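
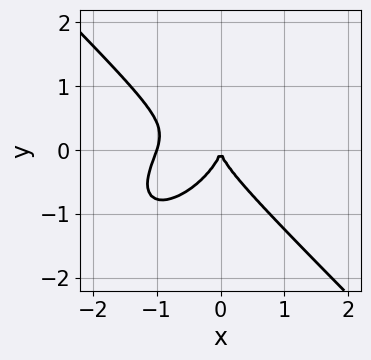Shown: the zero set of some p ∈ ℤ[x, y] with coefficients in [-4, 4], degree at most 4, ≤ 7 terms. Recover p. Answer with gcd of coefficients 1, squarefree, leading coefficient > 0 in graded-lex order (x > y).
3*x^3 - x^2*y - x*y^2 + 3*y^3 + 3*x^2

The degree is 3 — the shape is more complex than any degree-2 curve.
Observable constraints: among the integer gridlines, it crosses the x-axis at x ∈ {-1, 0}; one y-axis crossing is at y = 0.
Matching integer coefficients to the picture gives p.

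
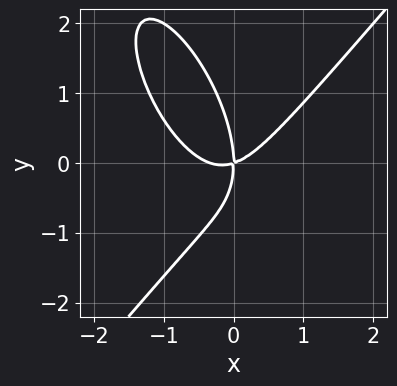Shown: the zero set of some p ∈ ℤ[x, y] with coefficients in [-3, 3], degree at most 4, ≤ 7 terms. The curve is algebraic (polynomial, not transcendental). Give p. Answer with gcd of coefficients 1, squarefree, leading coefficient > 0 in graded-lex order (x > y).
3*x^3 - x*y^2 - y^3 + x^2 - 3*x*y

1. The degree is 3 — no degree-2 curve has this shape.
2. Against the integer gridlines: it crosses the x-axis at the gridline x = 0; it crosses the y-axis at the gridline y = 0.
3. These observations pin down the coefficients.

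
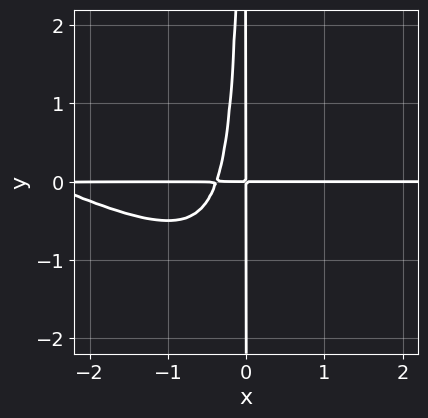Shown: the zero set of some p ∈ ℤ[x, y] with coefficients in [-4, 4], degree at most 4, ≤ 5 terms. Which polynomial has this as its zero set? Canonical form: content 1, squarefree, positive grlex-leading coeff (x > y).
1. The degree is 4 — the shape is more complex than any degree-3 curve.
2. From the axis intercepts and sections: the visible x-axis segment lies entirely on the curve; every point of the y-axis in the box is on the curve.
3. The integer polynomial consistent with all of this is the stated p.

x^3*y + 2*x^2*y^2 + 3*x^2*y + x*y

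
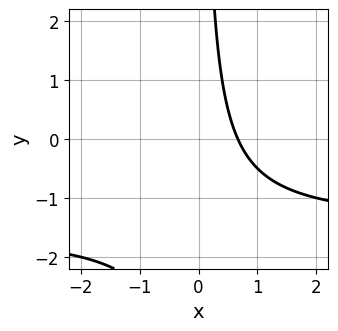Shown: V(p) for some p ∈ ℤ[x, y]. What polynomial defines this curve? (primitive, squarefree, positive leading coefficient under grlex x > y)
2*x*y + 3*x - 2

First, deg p = 2.
Then, from the visible intercepts: the curve avoids every integer y-axis point in the box.
Finally, assembling these constraints gives the stated polynomial.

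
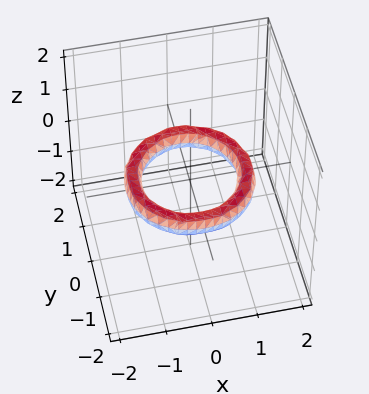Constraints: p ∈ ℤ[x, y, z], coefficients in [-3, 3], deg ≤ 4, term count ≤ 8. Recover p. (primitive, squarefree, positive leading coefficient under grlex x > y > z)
Degree: a generic line meets the surface in up to 4 points, so deg p = 4.
Symmetries: rotational symmetry about the z-axis ⇒ p depends on x, y only through x² + y².
Against the integer gridlines: a circular section at z = 0 has radius exactly 1; no z-intercept at any integer in the box.
Fitting integer coefficients to these (and the overall shape) gives p.

x^4 + 2*x^2*y^2 + y^4 - 3*x^2 - 3*y^2 + 3*z^2 + 2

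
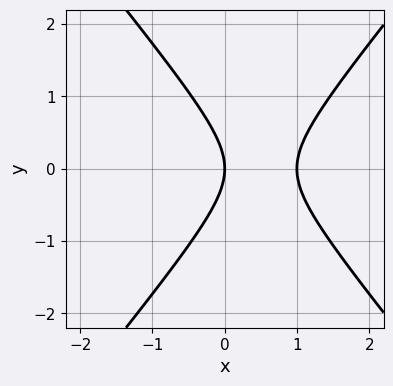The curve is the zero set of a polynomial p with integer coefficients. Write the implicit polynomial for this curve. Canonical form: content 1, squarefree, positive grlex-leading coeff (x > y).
The degree is 2 — the shape is more complex than any degree-1 curve.
Symmetries: it's symmetric under y → −y, forcing even powers of y.
Against the integer gridlines: it crosses the y-axis at the gridline y = 0; the x-axis gridline crossings are at x ∈ {0, 1}.
Putting this together gives p.

3*x^2 - 2*y^2 - 3*x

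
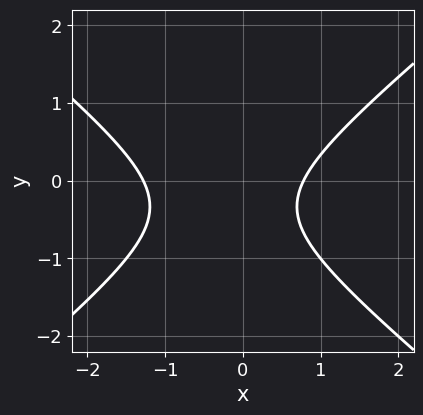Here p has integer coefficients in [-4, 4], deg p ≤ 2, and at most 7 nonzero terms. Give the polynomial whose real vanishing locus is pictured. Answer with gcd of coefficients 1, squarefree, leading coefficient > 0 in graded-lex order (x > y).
First, deg p = 2. No degree-1 curve has this shape.
Then, against the integer gridlines: the curve avoids every integer y-axis point in the box.
Finally, these observations pin down the coefficients.

2*x^2 - 3*y^2 + x - 2*y - 2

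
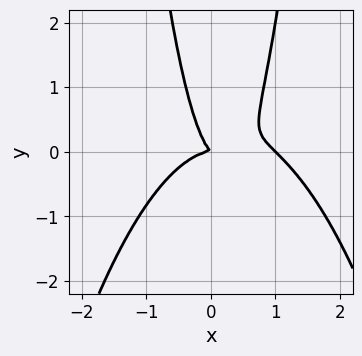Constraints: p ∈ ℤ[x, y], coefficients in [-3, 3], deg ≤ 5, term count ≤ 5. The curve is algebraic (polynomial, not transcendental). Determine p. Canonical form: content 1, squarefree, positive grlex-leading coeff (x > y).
First, deg p = 4. No degree-3 curve has this shape.
Next, from the visible intercepts: it crosses the y-axis at the gridline y = 0; among the integer gridlines, it crosses the x-axis at x ∈ {0, 1}.
Finally, matching integer coefficients to the picture gives p.

2*x^4 - 2*x^3 + 3*x^2*y - x*y - y^2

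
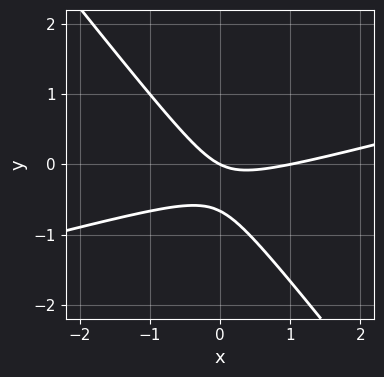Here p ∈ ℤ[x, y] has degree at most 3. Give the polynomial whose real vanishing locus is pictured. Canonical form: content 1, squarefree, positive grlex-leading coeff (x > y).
First, deg p = 2. No degree-1 curve has this shape.
Then, from the visible intercepts: the x-axis gridline crossings are at x ∈ {0, 1}; one y-axis crossing is at y = 0.
Finally, matching integer coefficients to the picture gives p.

x^2 - 3*x*y - 3*y^2 - x - 2*y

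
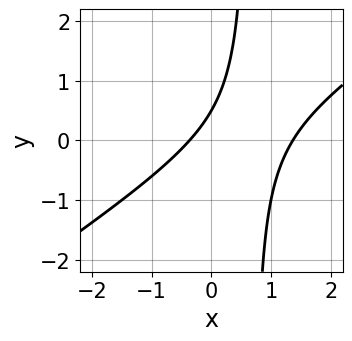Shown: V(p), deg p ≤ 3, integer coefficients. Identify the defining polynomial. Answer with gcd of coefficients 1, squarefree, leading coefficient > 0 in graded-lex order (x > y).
2*x^2 - 3*x*y - 2*x + 2*y - 1

1. deg p = 2. The shape is more complex than any degree-1 curve.
2. Solving for integer coefficients yields p as stated.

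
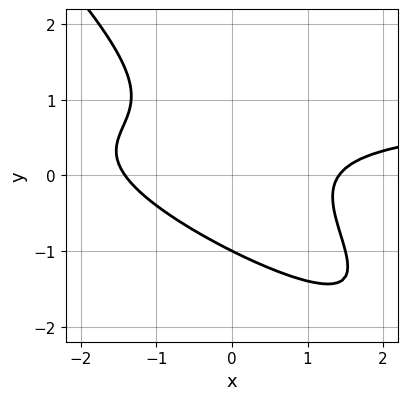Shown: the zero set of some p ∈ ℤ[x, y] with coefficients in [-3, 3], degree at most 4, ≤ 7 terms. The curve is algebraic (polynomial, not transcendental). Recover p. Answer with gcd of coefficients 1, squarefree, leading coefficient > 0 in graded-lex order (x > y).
x^2*y + 3*x*y^2 + 2*y^3 - x^2 + 2

deg p = 3. The shape is more complex than any degree-2 curve.
Checking where it meets the axes: one y-axis crossing is at y = -1.
Matching integer coefficients to the picture gives p.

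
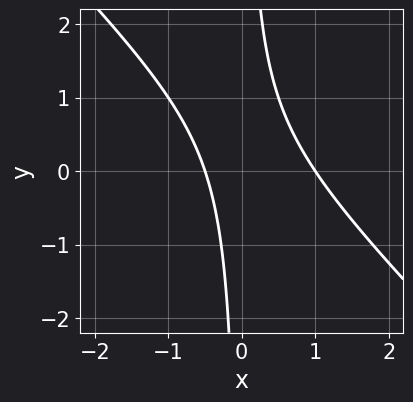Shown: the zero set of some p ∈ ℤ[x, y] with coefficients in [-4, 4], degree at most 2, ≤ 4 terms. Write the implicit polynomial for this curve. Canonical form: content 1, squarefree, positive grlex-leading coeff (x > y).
First, degree: a generic line meets the curve in up to 2 points, so deg p = 2.
Then, from the visible intercepts: it misses every integer gridline on the y-axis; it meets the x-axis at x = 1 (among the integer gridlines).
Finally, matching integer coefficients to the picture gives p.

2*x^2 + 2*x*y - x - 1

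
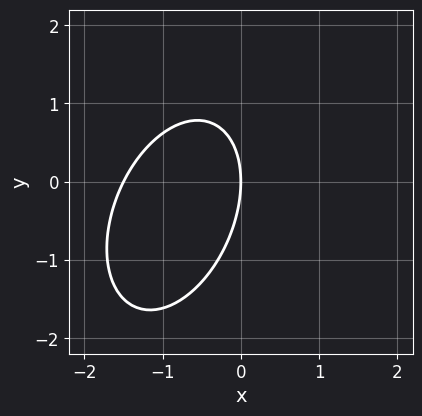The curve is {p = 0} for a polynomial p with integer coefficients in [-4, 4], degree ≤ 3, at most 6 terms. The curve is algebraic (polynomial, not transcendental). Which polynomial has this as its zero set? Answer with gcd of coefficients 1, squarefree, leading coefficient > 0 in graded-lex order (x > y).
2*x^2 - x*y + y^2 + 3*x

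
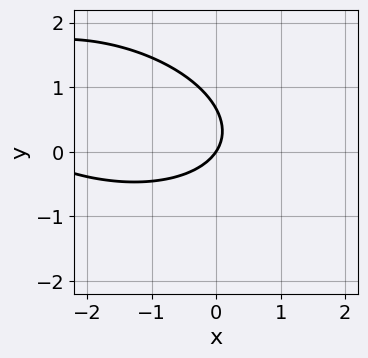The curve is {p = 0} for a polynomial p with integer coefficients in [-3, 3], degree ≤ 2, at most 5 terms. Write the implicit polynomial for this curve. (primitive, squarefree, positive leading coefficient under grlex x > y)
1. Degree: no degree-1 curve has this shape, so deg p = 2.
2. Checking where it meets the axes: it crosses the y-axis at the gridline y = 0; one x-axis crossing is at x = 0.
3. These observations pin down the coefficients.

x^2 + x*y + 3*y^2 + 3*x - 2*y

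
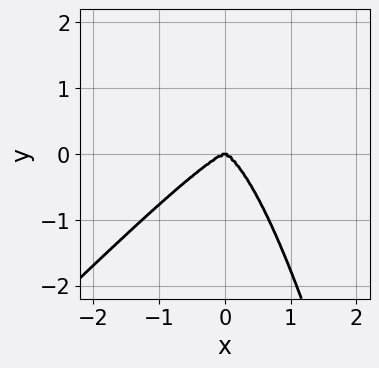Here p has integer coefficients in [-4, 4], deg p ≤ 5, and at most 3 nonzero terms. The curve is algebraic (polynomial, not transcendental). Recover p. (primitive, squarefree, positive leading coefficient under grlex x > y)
2*x^4 - 2*x^3*y + y^3

First, degree: no degree-3 curve has this shape, so deg p = 4.
Next, observable constraints: it crosses the x-axis at the gridline x = 0; it crosses the y-axis at the gridline y = 0.
Finally, assembling these constraints gives the stated polynomial.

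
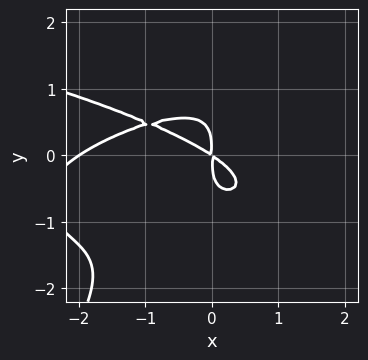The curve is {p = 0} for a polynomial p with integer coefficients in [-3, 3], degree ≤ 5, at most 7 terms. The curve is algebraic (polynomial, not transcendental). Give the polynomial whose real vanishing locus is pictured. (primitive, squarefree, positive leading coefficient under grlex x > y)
3*x*y^3 - 2*y^4 - x^3 - 2*x^2 - 3*x*y

Degree: no degree-3 curve has this shape, so deg p = 4.
From the visible intercepts: it meets the x-axis at x = -2 (among the integer gridlines).
These observations pin down the coefficients.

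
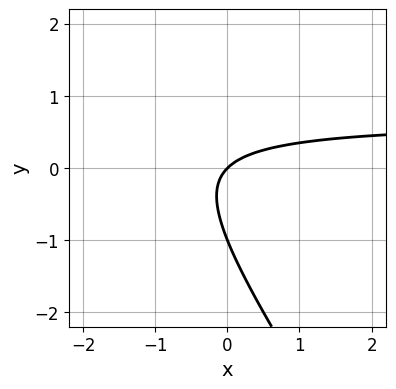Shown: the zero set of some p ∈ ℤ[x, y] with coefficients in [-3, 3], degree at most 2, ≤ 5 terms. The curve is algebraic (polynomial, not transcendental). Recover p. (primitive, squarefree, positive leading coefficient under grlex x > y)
The degree is 2 — the shape is more complex than any degree-1 curve.
From the visible intercepts: among the integer gridlines, it crosses the y-axis at y ∈ {-1, 0}; it crosses the x-axis at the gridline x = 0.
Together with the visible shape, these determine p as stated.

3*x*y + 2*y^2 - 2*x + 2*y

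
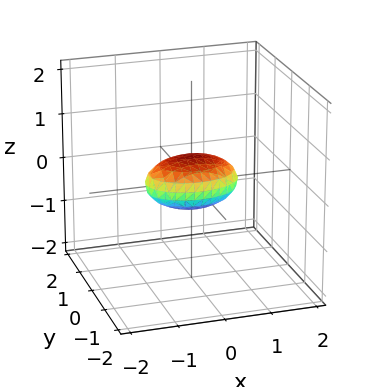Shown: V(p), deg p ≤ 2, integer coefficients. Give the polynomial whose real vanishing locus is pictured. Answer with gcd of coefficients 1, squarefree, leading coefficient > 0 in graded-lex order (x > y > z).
(a) deg p = 2. A closed, bounded, convex surface; a quadric.
(b) Symmetries: the y ↦ −y reflection is a symmetry, so y appears only in even powers; it's symmetric under x → −x, forcing even powers of x; the z ↦ −z reflection is a symmetry, so z appears only in even powers.
(c) From the visible intercepts: among the integer gridlines, it crosses the x-axis at x ∈ {-1, 1}.
(d) Putting this together gives p.

x^2 + 2*y^2 + 3*z^2 - 1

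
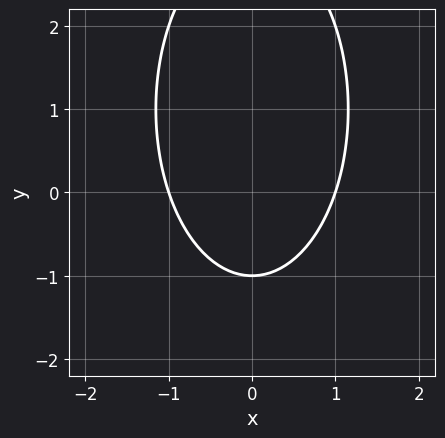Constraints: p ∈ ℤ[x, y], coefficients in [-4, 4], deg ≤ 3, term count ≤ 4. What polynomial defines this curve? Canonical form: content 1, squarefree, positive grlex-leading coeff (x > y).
3*x^2 + y^2 - 2*y - 3

(a) Degree: the shape is more complex than any degree-1 curve, so deg p = 2.
(b) Symmetries: it's symmetric under x → −x, forcing even powers of x.
(c) From the visible intercepts: it crosses the y-axis at the gridline y = -1; the x-axis gridline crossings are at x ∈ {-1, 1}.
(d) Fitting integer coefficients to these (and the overall shape) gives p.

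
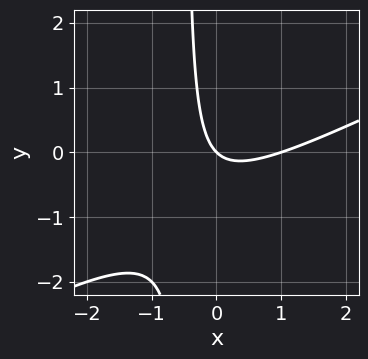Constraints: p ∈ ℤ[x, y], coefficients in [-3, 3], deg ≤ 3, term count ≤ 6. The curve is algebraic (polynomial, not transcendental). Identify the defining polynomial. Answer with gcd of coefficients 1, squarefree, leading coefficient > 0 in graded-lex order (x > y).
deg p = 2. A generic line meets the curve in up to 2 points.
Observable constraints: the x-axis gridline crossings are at x ∈ {0, 1}; one y-axis crossing is at y = 0.
These observations pin down the coefficients.

x^2 - 2*x*y - x - y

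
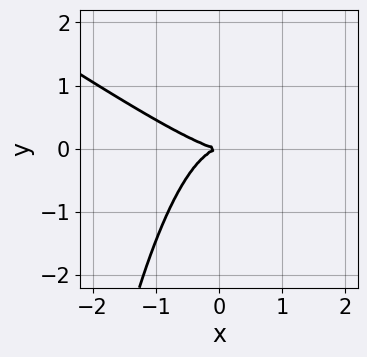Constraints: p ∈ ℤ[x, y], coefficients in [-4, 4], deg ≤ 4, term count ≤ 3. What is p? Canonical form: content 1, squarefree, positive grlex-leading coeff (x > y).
First, the degree is 3 — no degree-2 curve has this shape.
Next, observable constraints: one x-axis crossing is at x = 0; one y-axis crossing is at y = 0.
Finally, these observations pin down the coefficients.

2*x^3 + 3*x^2*y + 3*y^2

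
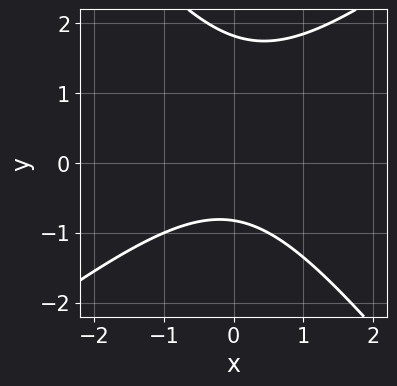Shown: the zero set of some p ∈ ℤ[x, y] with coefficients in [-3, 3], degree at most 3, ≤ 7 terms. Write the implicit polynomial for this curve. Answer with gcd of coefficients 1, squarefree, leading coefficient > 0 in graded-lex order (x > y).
First, the degree is 2 — no degree-1 curve has this shape.
Next, reading off the gridlines: it misses every integer gridline on the x-axis.
Finally, assembling these constraints gives the stated polynomial.

2*x^2 - x*y - 2*y^2 + 2*y + 3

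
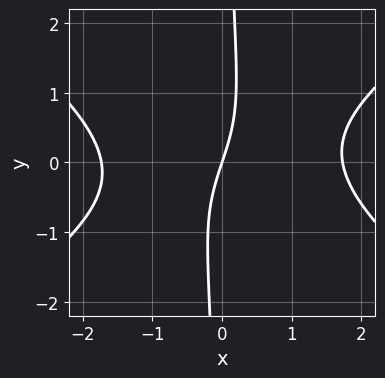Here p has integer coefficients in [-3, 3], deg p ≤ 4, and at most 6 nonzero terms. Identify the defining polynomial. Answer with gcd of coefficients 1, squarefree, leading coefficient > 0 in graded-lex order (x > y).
x^3 - 2*x*y^2 - 3*x + y

First, the degree is 3 — a generic line meets the curve in up to 3 points.
Then, observable constraints: it crosses the y-axis at the gridline y = 0; it meets the x-axis at x = 0 (among the integer gridlines).
Finally, these observations pin down the coefficients.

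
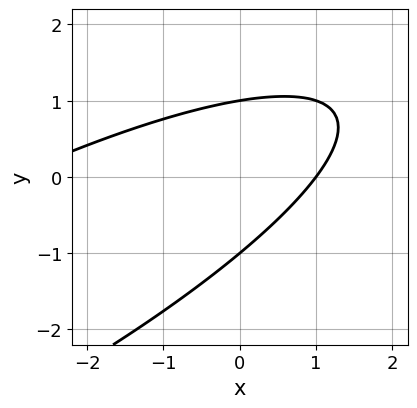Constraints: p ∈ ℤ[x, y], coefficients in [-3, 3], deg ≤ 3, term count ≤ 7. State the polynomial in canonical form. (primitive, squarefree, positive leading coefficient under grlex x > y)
x^2 - 3*x*y + 3*y^2 + 2*x - 3

Degree: a generic line meets the curve in up to 2 points, so deg p = 2.
Against the integer gridlines: among the integer gridlines, it crosses the y-axis at y ∈ {-1, 1}; it meets the x-axis at x = 1 (among the integer gridlines).
Putting this together gives p.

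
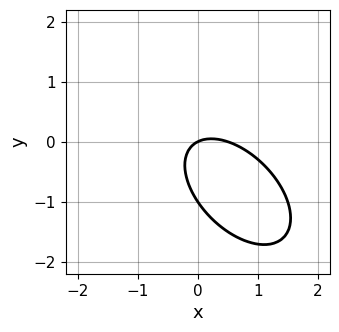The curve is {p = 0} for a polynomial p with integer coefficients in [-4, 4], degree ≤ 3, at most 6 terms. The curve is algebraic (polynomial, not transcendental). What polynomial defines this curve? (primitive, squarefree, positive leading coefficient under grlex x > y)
2*x^2 + 2*x*y + 2*y^2 - x + 2*y

First, deg p = 2.
Then, observable constraints: among the integer gridlines, it crosses the y-axis at y ∈ {-1, 0}; it crosses the x-axis at the gridline x = 0.
Finally, solving for integer coefficients yields p as stated.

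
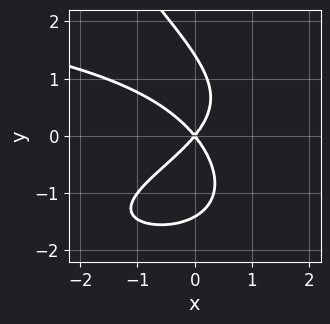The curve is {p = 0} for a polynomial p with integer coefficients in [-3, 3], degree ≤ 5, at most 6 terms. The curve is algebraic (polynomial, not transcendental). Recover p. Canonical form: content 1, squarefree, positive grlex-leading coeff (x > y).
x*y^3 + y^4 + 3*x*y^2 + 3*x^2 - 2*y^2

First, deg p = 4.
Then, from the axis intercepts and sections: it crosses the y-axis at the gridline y = 0; one x-axis crossing is at x = 0.
Finally, assembling these constraints gives the stated polynomial.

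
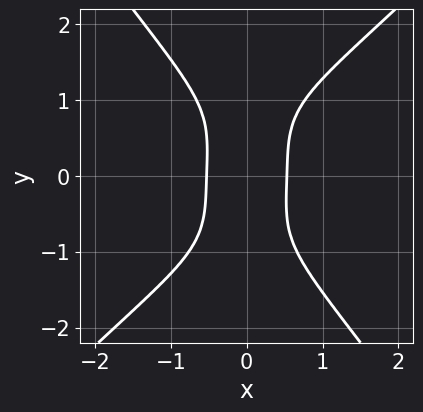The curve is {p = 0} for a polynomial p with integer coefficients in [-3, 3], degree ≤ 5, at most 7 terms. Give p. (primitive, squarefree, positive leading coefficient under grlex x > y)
2*x^4 - x^3*y - y^4 + 3*x^2 - 1

deg p = 4.
From the axis intercepts and sections: the curve avoids every integer y-axis point in the box.
The integer polynomial consistent with all of this is the stated p.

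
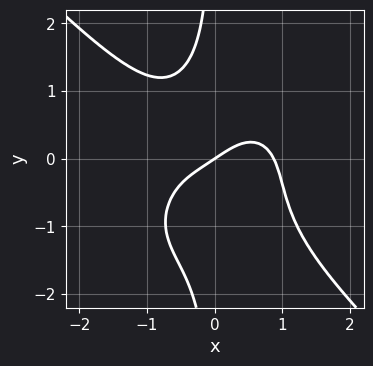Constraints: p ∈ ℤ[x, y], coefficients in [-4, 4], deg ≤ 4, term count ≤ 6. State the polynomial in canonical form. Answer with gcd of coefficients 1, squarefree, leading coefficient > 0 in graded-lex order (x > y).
3*x^4 + 3*x*y^3 + 2*x*y^2 - 2*x + 3*y

deg p = 4. A generic line meets the curve in up to 4 points.
Reading off the gridlines: it crosses the x-axis at the gridline x = 0; it meets the y-axis at y = 0 (among the integer gridlines).
Putting this together gives p.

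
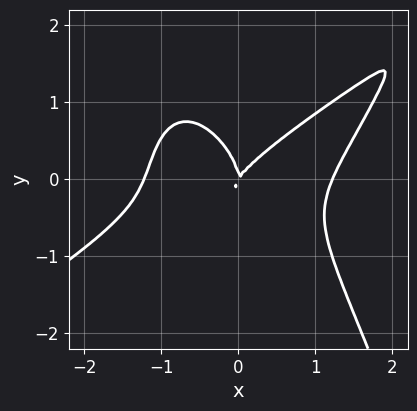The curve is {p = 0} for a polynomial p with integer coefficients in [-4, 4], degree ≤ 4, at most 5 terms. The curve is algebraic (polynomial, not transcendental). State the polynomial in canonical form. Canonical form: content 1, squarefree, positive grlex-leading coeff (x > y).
deg p = 4. The shape is more complex than any degree-3 curve.
From the visible intercepts: it meets the y-axis at y = 0 (among the integer gridlines); it crosses the x-axis at the gridline x = 0.
Assembling these constraints gives the stated polynomial.

2*x^4 - 3*x^3*y + 3*y^3 - 3*x^2 + 2*x*y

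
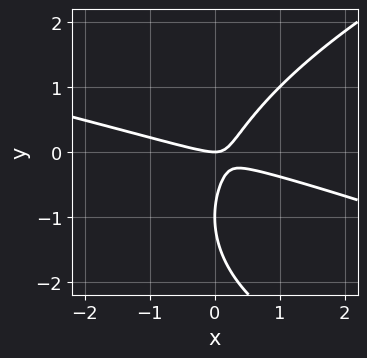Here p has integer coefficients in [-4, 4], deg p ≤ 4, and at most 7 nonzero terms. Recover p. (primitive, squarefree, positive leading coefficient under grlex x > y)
First, the degree is 3 — no degree-2 curve has this shape.
Then, from the visible intercepts: one x-axis crossing is at x = 0; among the integer gridlines, it crosses the y-axis at y ∈ {-1, 0}.
Finally, fitting integer coefficients to these (and the overall shape) gives p.

y^3 - x^2 - 3*x*y + 2*y^2 + y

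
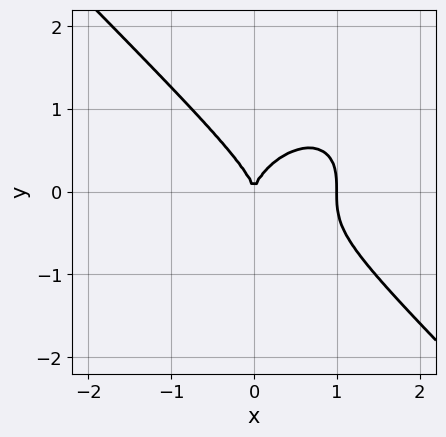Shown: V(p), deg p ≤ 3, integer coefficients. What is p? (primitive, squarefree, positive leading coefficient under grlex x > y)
First, degree: a generic line meets the curve in up to 3 points, so deg p = 3.
Then, checking where it meets the axes: it crosses the y-axis at the gridline y = 0; among the integer gridlines, it crosses the x-axis at x ∈ {0, 1}.
Finally, solving for integer coefficients yields p as stated.

x^3 + y^3 - x^2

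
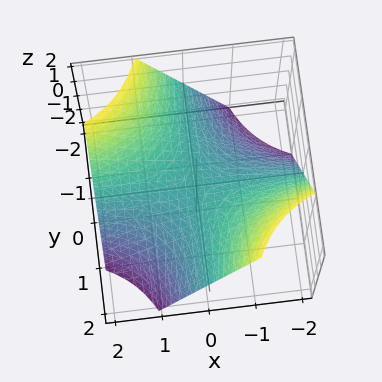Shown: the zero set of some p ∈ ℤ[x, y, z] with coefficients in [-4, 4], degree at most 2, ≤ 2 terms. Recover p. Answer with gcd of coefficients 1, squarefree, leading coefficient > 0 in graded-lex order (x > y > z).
Degree: a saddle surface; a quadric, so deg p = 2.
Checking where it meets the axes: every point of the y-axis in the box is on the surface; every point of the x-axis in the box is on the surface; it meets the z-axis at z = 0 (among the integer gridlines).
Fitting integer coefficients to these (and the overall shape) gives p.

x*y + z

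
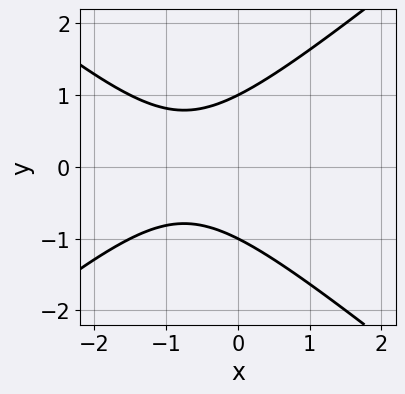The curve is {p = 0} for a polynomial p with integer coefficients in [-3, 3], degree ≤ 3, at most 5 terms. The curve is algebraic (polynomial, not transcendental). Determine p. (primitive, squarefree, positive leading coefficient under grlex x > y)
2*x^2 - 3*y^2 + 3*x + 3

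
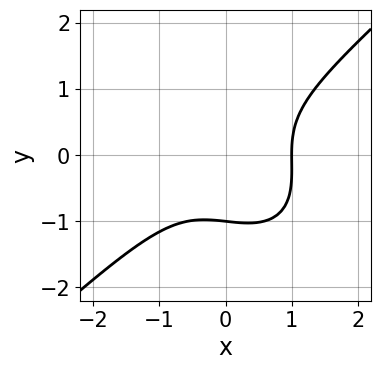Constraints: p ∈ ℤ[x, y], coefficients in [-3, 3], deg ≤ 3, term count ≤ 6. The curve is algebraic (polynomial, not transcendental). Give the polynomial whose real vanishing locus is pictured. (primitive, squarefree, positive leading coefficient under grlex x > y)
3*x^3 - x*y^2 - 3*y^3 - 3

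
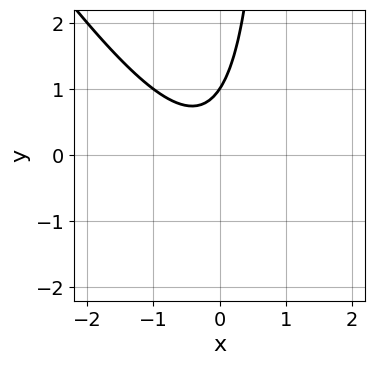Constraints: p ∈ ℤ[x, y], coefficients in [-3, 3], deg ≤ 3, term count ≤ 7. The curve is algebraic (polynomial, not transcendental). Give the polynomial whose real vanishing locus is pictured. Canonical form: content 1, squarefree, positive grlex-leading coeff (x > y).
(a) The degree is 2 — a generic line meets the curve in up to 2 points.
(b) Observable constraints: it misses every integer gridline on the x-axis; one y-axis crossing is at y = 1.
(c) Putting this together gives p.

3*x^2 + 2*x*y + x - 2*y + 2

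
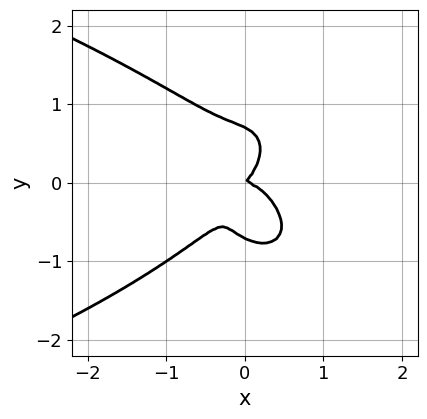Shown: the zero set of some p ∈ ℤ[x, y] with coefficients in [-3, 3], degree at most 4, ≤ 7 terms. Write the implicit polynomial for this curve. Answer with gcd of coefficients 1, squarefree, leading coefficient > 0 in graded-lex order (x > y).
x^2*y^2 + 2*y^4 + 3*x^3 + x*y - y^2

1. Degree: a generic line meets the curve in up to 4 points, so deg p = 4.
2. Observable constraints: it meets the x-axis at x = 0 (among the integer gridlines); one y-axis crossing is at y = 0.
3. The integer polynomial consistent with all of this is the stated p.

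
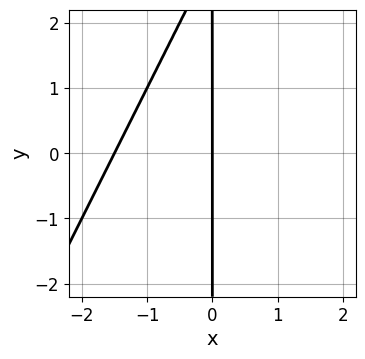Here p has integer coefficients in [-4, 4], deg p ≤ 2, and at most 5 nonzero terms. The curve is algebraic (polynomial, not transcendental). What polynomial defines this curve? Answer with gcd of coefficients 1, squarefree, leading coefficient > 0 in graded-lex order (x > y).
2*x^2 - x*y + 3*x

First, deg p = 2. A generic line meets the curve in up to 2 points.
Next, reading off the gridlines: one x-axis crossing is at x = 0; every point of the y-axis in the box is on the curve.
Finally, putting this together gives p.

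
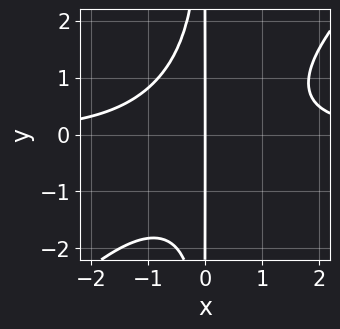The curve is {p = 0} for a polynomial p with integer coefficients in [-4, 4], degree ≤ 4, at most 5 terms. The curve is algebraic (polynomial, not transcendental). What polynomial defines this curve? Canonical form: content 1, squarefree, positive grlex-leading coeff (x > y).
First, the degree is 4 — the shape is more complex than any degree-3 curve.
Then, from the axis intercepts and sections: the visible y-axis segment lies entirely on the curve; it crosses the x-axis at the gridline x = 0.
Finally, solving for integer coefficients yields p as stated.

2*x^3*y - 2*x^2*y^2 - 3*x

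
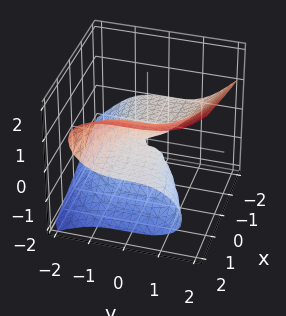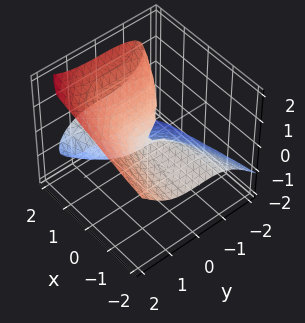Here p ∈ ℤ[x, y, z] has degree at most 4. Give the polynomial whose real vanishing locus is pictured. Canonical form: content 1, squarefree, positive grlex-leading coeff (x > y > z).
y^3 - 2*z^3 + 3*x*z

The degree is 3 — no degree-2 surface has this shape.
From the visible intercepts: it meets the z-axis at z = 0 (among the integer gridlines); it meets the y-axis at y = 0 (among the integer gridlines); the visible x-axis segment lies entirely on the surface.
Putting this together gives p.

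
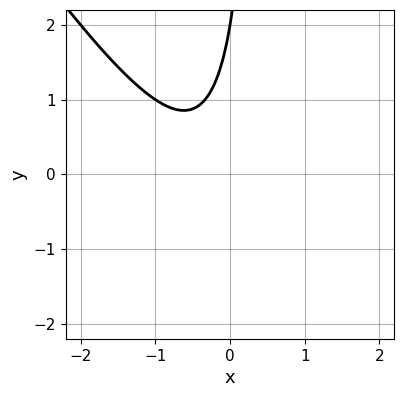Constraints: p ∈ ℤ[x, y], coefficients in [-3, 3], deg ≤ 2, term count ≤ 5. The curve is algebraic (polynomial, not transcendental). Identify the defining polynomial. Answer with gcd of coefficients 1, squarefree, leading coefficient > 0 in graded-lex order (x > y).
3*x^2 + 2*x*y + 2*x - y + 2

(a) The degree is 2 — no degree-1 curve has this shape.
(b) Reading off the gridlines: one y-axis crossing is at y = 2; no x-intercept at any integer in the box.
(c) Putting this together gives p.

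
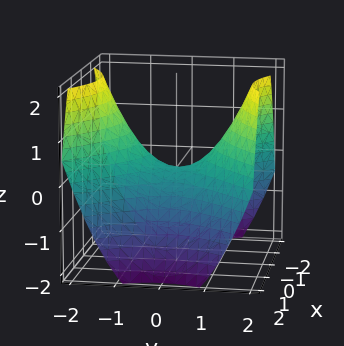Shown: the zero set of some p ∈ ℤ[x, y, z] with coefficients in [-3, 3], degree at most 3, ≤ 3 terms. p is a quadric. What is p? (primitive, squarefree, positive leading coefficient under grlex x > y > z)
2*x^2 - 2*y^2 + 3*z

deg p = 2.
Symmetries: the y ↦ −y reflection is a symmetry, so y appears only in even powers; it's symmetric under x → −x, forcing even powers of x.
Against the integer gridlines: it crosses the x-axis at the gridline x = 0; one z-axis crossing is at z = 0; it crosses the y-axis at the gridline y = 0.
Fitting integer coefficients to these (and the overall shape) gives p.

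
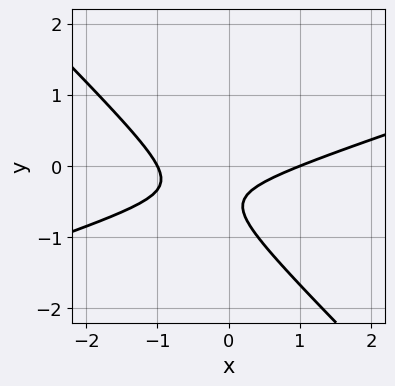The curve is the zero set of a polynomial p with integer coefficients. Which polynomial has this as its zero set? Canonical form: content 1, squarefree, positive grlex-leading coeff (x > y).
First, deg p = 2. The shape is more complex than any degree-1 curve.
Next, against the integer gridlines: no y-intercept at any integer in the box; the x-axis gridline crossings are at x ∈ {-1, 1}.
Finally, the integer polynomial consistent with all of this is the stated p.

x^2 - 2*x*y - 3*y^2 - 3*y - 1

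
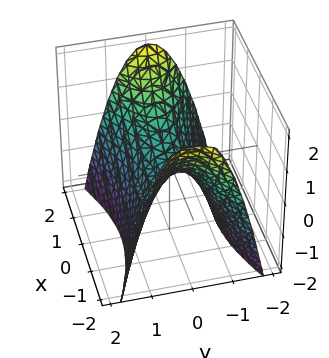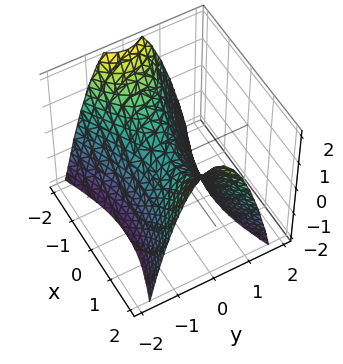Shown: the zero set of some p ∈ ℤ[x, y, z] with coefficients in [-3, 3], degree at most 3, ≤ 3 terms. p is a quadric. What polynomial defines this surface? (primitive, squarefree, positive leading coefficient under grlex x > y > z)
x^2 - 3*y^2 - 2*z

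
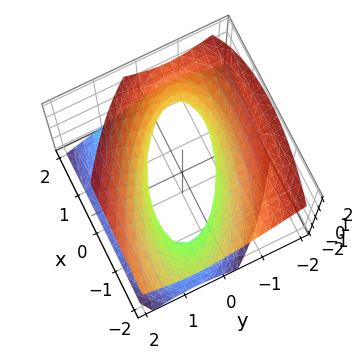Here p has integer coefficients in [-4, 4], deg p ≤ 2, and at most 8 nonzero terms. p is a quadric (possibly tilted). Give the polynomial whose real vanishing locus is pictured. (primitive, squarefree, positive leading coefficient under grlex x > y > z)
First, the degree is 2 — no degree-1 surface has this shape.
Then, from the visible intercepts: the surface avoids every integer z-axis point in the box.
Finally, the integer polynomial consistent with all of this is the stated p.

x^2 + 2*x*y + 2*x*z + 3*y^2 - 3*z^2 - 2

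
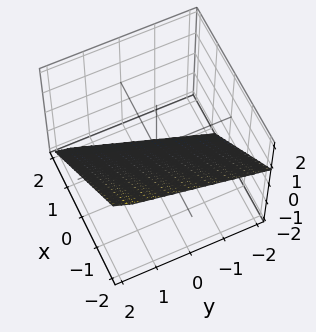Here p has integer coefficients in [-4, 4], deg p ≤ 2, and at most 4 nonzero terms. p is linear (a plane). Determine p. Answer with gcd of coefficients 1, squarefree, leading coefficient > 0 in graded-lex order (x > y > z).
3*x - y + 3*z + 2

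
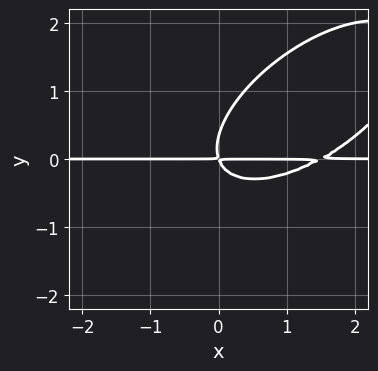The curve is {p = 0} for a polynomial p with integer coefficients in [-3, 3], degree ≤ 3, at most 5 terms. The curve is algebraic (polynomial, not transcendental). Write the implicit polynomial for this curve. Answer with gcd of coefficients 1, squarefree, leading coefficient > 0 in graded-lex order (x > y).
deg p = 3. No degree-2 curve has this shape.
From the visible intercepts: every point of the x-axis in the box is on the curve.
Putting this together gives p.

2*x^2*y - 3*x*y^2 + 3*y^3 - 3*x*y - y^2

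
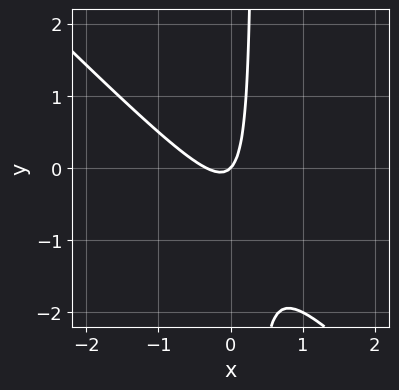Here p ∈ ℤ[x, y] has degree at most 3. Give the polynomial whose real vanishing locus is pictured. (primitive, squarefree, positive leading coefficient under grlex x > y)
1. Degree: a generic line meets the curve in up to 2 points, so deg p = 2.
2. Reading off the gridlines: one y-axis crossing is at y = 0; one x-axis crossing is at x = 0.
3. Matching integer coefficients to the picture gives p.

3*x^2 + 3*x*y + x - y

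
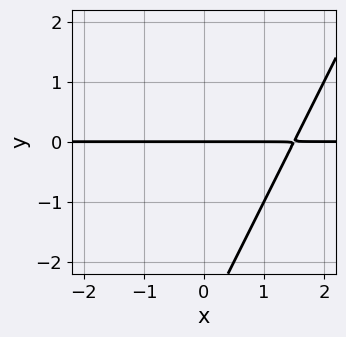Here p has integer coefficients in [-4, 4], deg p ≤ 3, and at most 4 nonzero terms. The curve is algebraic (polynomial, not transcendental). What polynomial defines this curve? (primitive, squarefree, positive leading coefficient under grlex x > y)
2*x*y - y^2 - 3*y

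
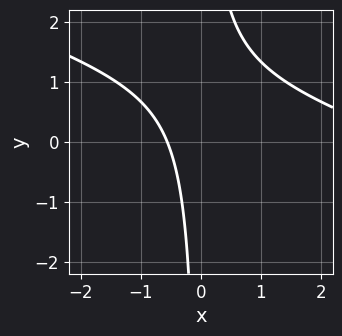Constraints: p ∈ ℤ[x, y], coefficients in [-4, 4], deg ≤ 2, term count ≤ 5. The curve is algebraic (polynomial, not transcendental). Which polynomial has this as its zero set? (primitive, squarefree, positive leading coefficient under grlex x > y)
First, deg p = 2. No degree-1 curve has this shape.
Then, from the axis intercepts and sections: no y-intercept at any integer in the box.
Finally, assembling these constraints gives the stated polynomial.

x^2 + 3*x*y - 3*x - 2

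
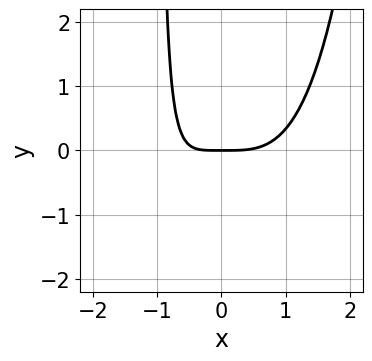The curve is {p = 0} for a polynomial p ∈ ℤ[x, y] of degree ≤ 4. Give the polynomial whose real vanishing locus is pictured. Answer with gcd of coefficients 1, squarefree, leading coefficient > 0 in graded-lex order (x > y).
First, degree: the shape is more complex than any degree-3 curve, so deg p = 4.
Next, reading off the gridlines: one x-axis crossing is at x = 0; it crosses the y-axis at the gridline y = 0.
Finally, together with the visible shape, these determine p as stated.

2*x^4 - 3*x*y - 3*y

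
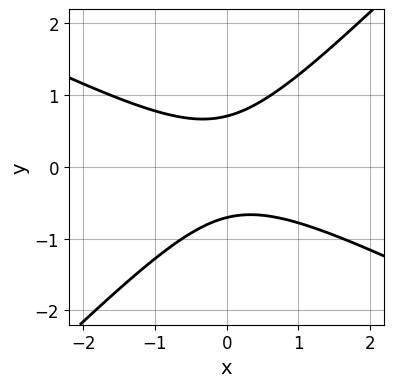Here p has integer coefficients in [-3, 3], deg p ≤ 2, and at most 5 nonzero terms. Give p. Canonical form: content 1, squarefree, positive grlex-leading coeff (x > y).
The degree is 2 — no degree-1 curve has this shape.
Reading off the gridlines: no x-intercept at any integer in the box.
The integer polynomial consistent with all of this is the stated p.

x^2 + x*y - 2*y^2 + 1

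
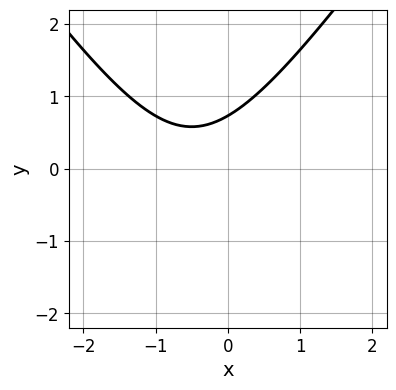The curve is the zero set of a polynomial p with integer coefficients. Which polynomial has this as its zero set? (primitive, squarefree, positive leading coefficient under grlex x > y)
(a) The degree is 2 — the shape is more complex than any degree-1 curve.
(b) Checking where it meets the axes: no x-intercept at any integer in the box.
(c) Solving for integer coefficients yields p as stated.

2*x^2 - y^2 + 2*x - 2*y + 2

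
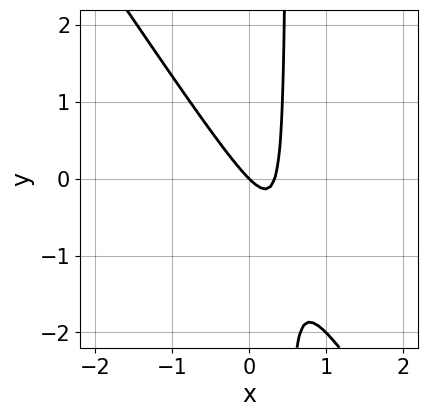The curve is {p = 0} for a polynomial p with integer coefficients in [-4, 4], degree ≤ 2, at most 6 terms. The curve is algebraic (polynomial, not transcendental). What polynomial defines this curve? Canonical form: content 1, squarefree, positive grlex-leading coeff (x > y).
3*x^2 + 2*x*y - x - y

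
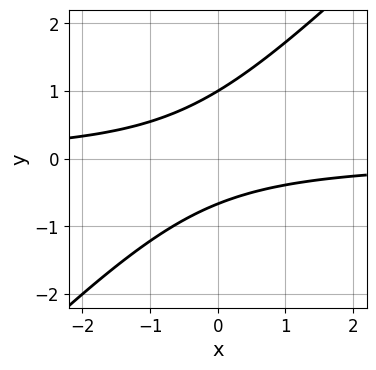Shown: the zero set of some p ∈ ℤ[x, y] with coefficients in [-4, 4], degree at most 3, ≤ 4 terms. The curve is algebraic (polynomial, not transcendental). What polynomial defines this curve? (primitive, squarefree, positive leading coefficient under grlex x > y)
3*x*y - 3*y^2 + y + 2

The degree is 2 — no degree-1 curve has this shape.
From the axis intercepts and sections: it meets the y-axis at y = 1 (among the integer gridlines); no x-intercept at any integer in the box.
Solving for integer coefficients yields p as stated.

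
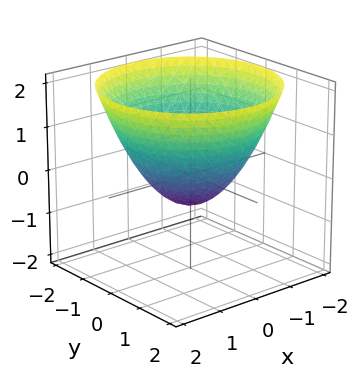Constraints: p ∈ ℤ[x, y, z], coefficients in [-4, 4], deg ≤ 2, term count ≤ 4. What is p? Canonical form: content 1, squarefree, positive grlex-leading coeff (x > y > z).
First, the degree is 2 — a generic line meets the surface in up to 2 points.
Next, symmetries: rotational symmetry about the z-axis ⇒ p depends on x, y only through x² + y².
Then, from the axis intercepts and sections: a circular section at z = 0 has radius exactly 1; among the integer gridlines, it crosses the x-axis at x ∈ {-1, 1}; among the integer gridlines, it crosses the y-axis at y ∈ {-1, 1}.
Finally, putting this together gives p.

2*x^2 + 2*y^2 - 3*z - 2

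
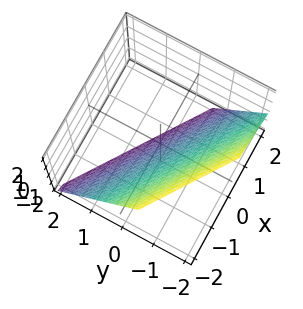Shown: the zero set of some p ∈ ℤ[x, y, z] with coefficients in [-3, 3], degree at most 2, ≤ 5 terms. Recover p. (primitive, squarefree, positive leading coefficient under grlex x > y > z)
Degree: the surface is flat (a plane), so deg p = 1.
Observable constraints: one x-axis crossing is at x = -1; it crosses the z-axis at the gridline z = -1.
Together with the visible shape, these determine p as stated.

2*x + 3*y + 2*z + 2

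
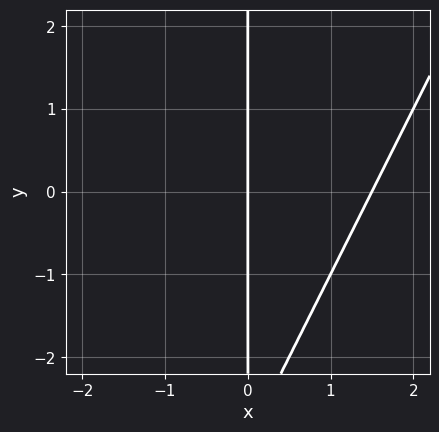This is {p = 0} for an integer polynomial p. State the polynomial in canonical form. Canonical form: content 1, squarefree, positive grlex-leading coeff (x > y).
2*x^2 - x*y - 3*x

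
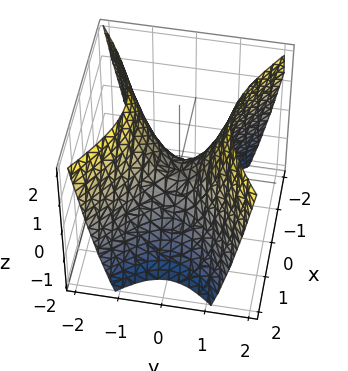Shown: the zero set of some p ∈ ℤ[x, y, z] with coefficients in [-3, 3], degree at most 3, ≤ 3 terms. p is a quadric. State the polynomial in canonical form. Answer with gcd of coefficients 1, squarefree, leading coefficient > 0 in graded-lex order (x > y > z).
(a) The degree is 2 — a saddle surface; a quadric.
(b) Symmetries: the x ↦ −x reflection is a symmetry, so x appears only in even powers; the y ↦ −y reflection is a symmetry, so y appears only in even powers.
(c) From the axis intercepts and sections: it meets the y-axis at y = 0 (among the integer gridlines); it crosses the z-axis at the gridline z = 0.
(d) Solving for integer coefficients yields p as stated.

2*x^2 - 3*y^2 + 2*z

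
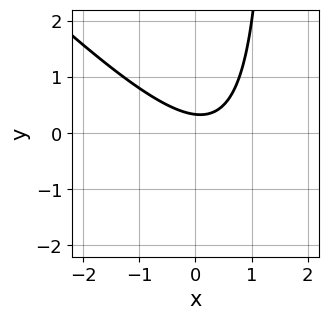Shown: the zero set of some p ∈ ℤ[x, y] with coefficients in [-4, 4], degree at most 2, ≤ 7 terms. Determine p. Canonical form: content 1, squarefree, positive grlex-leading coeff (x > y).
Degree: no degree-1 curve has this shape, so deg p = 2.
Against the integer gridlines: it misses every integer gridline on the x-axis.
Fitting integer coefficients to these (and the overall shape) gives p.

2*x^2 + 2*x*y - x - 3*y + 1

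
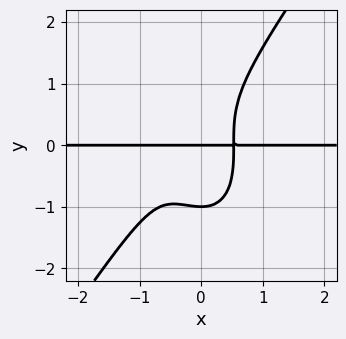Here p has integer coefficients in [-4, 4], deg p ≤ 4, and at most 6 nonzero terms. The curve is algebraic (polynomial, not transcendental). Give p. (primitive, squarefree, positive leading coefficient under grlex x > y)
deg p = 4. The shape is more complex than any degree-3 curve.
Against the integer gridlines: the y-axis gridline crossings are at y ∈ {-1, 0}; every point of the x-axis in the box is on the curve.
Assembling these constraints gives the stated polynomial.

3*x^3*y - y^4 + 2*x^2*y - y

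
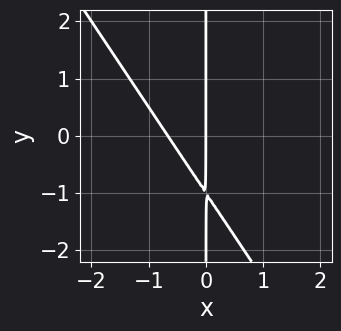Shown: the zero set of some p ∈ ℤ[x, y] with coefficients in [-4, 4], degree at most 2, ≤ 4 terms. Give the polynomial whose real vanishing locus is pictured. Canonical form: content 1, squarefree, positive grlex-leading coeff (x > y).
3*x^2 + 2*x*y + 2*x

The degree is 2 — a generic line meets the curve in up to 2 points.
From the visible intercepts: it crosses the x-axis at the gridline x = 0; the visible y-axis segment lies entirely on the curve.
Assembling these constraints gives the stated polynomial.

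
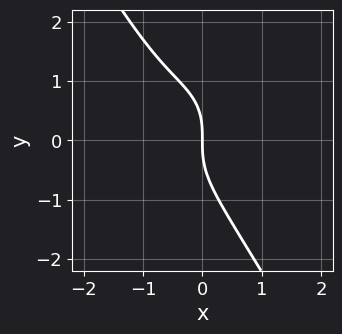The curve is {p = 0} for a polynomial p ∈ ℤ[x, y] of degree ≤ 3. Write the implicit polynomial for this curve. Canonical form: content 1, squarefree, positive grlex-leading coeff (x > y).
1. Degree: a generic line meets the curve in up to 3 points, so deg p = 3.
2. Observable constraints: it crosses the x-axis at the gridline x = 0; one y-axis crossing is at y = 0.
3. Fitting integer coefficients to these (and the overall shape) gives p.

2*x^3 + x*y^2 + y^3 + 2*x^2 + 2*x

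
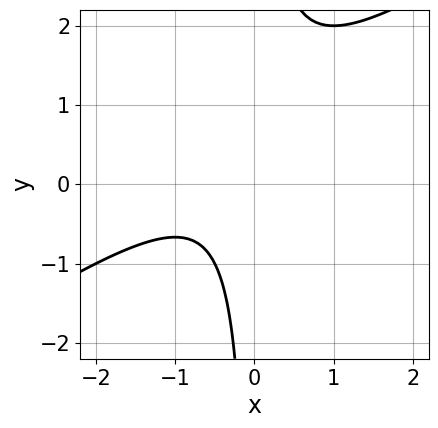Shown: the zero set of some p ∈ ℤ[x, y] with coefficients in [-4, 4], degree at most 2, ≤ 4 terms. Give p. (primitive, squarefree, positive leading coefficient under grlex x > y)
deg p = 2. A generic line meets the curve in up to 2 points.
From the visible intercepts: it misses every integer gridline on the y-axis; no x-intercept at any integer in the box.
Fitting integer coefficients to these (and the overall shape) gives p.

2*x^2 - 3*x*y + 2*x + 2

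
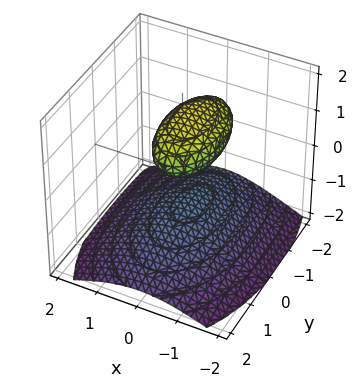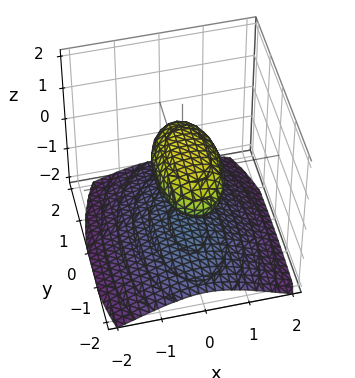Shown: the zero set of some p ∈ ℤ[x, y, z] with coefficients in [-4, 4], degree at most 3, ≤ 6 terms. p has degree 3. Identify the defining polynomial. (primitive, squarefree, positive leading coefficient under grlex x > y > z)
First, I count 2 distinct pieces.
Then, deg p = 3.
Next, reading off the gridlines: among the integer gridlines, it crosses the y-axis at y ∈ {-1, 0}; one x-axis crossing is at x = 0; it meets the z-axis at z = 0 (among the integer gridlines).
Finally, together with the visible shape, these determine p as stated.

2*z^3 + 3*x^2 + y^2 + y - 3*z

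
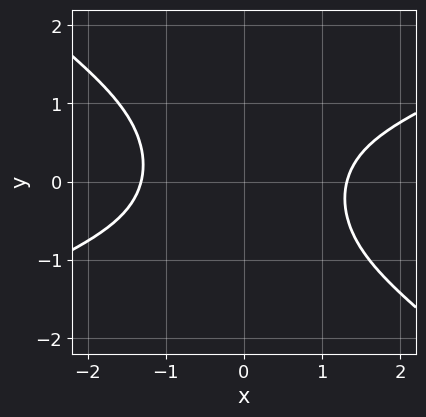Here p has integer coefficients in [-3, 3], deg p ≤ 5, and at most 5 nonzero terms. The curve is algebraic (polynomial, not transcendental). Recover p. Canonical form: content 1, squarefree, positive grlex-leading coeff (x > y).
x^4 - x^3*y - 3*x^2*y^2 - 3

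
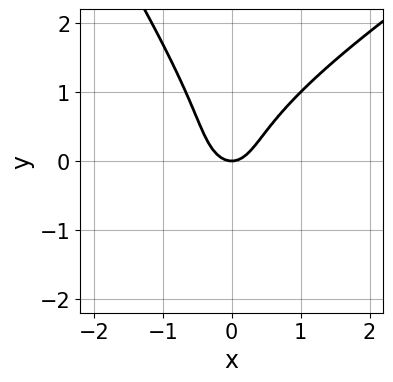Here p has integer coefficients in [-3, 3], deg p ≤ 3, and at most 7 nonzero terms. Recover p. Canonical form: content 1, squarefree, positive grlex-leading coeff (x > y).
First, the degree is 3 — no degree-2 curve has this shape.
Then, reading off the gridlines: it crosses the y-axis at the gridline y = 0; one x-axis crossing is at x = 0.
Finally, solving for integer coefficients yields p as stated.

x^2*y - x*y^2 - y^3 + 2*x^2 - y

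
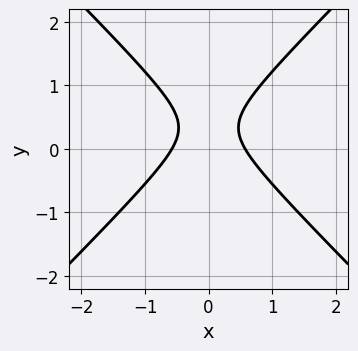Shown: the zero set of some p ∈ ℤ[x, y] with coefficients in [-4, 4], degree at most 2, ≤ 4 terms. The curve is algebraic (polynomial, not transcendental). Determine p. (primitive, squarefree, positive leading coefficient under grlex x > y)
Degree: a generic line meets the curve in up to 2 points, so deg p = 2.
Symmetries: it's symmetric under x → −x, forcing even powers of x.
Observable constraints: it misses every integer gridline on the y-axis.
Matching integer coefficients to the picture gives p.

3*x^2 - 3*y^2 + 2*y - 1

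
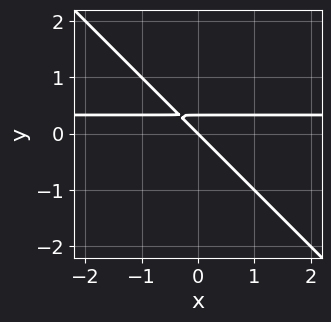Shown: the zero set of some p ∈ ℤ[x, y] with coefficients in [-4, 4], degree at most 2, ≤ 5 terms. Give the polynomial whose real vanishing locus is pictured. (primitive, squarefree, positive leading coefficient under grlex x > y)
(a) The degree is 2 — a generic line meets the curve in up to 2 points.
(b) From the axis intercepts and sections: it crosses the x-axis at the gridline x = 0; it meets the y-axis at y = 0 (among the integer gridlines).
(c) The integer polynomial consistent with all of this is the stated p.

3*x*y + 3*y^2 - x - y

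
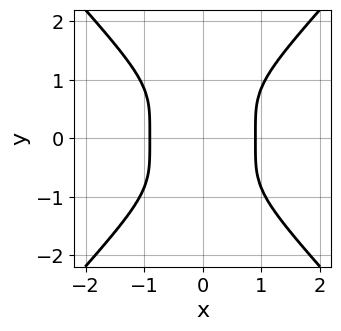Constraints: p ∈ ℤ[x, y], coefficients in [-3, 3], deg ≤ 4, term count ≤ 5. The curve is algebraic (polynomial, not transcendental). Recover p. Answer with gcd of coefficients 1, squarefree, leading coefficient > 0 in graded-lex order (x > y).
3*x^4 - 2*y^4 - 2

1. Degree: a generic line meets the curve in up to 4 points, so deg p = 4.
2. Symmetries: mirror symmetry x ↦ −x ⇒ only even powers of x; it's symmetric under y → −y, forcing even powers of y.
3. Observable constraints: it misses every integer gridline on the y-axis.
4. Matching integer coefficients to the picture gives p.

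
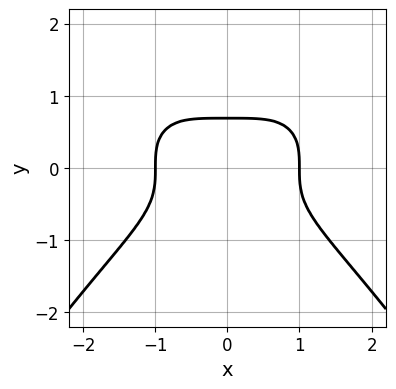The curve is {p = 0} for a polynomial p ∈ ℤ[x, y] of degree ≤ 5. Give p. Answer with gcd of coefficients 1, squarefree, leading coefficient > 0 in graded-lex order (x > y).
x^4 + 3*y^3 - 1

The degree is 4 — the shape is more complex than any degree-3 curve.
Symmetries: mirror symmetry x ↦ −x ⇒ only even powers of x.
From the visible intercepts: among the integer gridlines, it crosses the x-axis at x ∈ {-1, 1}.
Putting this together gives p.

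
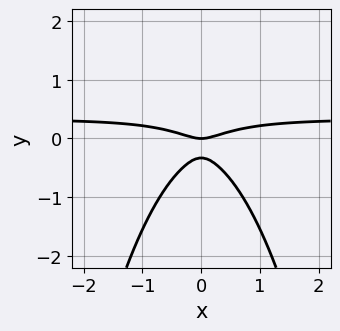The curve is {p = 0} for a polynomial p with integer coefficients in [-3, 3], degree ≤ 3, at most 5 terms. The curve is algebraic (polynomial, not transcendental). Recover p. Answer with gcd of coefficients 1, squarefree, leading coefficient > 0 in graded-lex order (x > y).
3*x^2*y - x^2 + 3*y^2 + y

First, degree: a generic line meets the curve in up to 3 points, so deg p = 3.
Then, symmetries: it's symmetric under x → −x, forcing even powers of x.
Next, reading off the gridlines: it crosses the y-axis at the gridline y = 0; one x-axis crossing is at x = 0.
Finally, the integer polynomial consistent with all of this is the stated p.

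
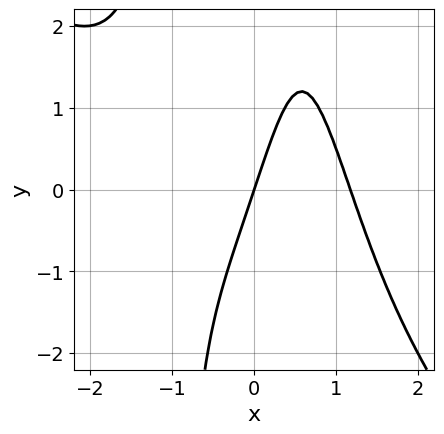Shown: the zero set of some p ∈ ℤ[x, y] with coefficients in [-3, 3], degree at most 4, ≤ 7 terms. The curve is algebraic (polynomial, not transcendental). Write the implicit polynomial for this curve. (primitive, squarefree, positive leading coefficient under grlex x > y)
x^4 + x^3*y + x^3 - 3*x + y

(a) deg p = 4.
(b) Checking where it meets the axes: it crosses the x-axis at the gridline x = 0; one y-axis crossing is at y = 0.
(c) Putting this together gives p.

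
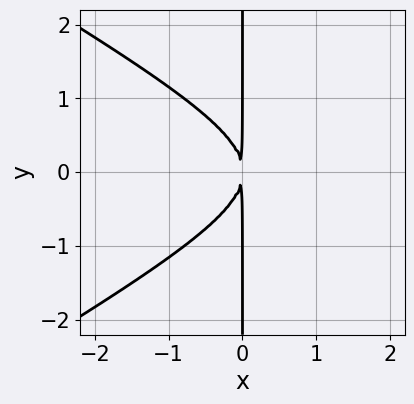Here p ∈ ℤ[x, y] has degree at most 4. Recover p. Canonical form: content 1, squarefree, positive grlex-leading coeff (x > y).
x^3 - 3*x*y^2 - 3*x^2

Degree: a generic line meets the curve in up to 3 points, so deg p = 3.
Symmetries: it's symmetric under y → −y, forcing even powers of y.
Against the integer gridlines: the visible y-axis segment lies entirely on the curve.
Fitting integer coefficients to these (and the overall shape) gives p.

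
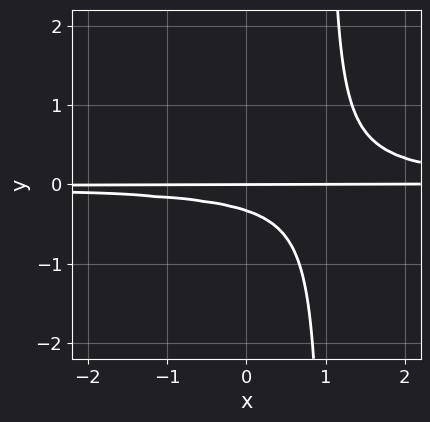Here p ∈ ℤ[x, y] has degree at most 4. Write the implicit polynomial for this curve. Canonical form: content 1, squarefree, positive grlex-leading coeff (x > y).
3*x*y^2 - 3*y^2 - y

1. Degree: a generic line meets the curve in up to 3 points, so deg p = 3.
2. From the visible intercepts: every point of the x-axis in the box is on the curve; it crosses the y-axis at the gridline y = 0.
3. Together with the visible shape, these determine p as stated.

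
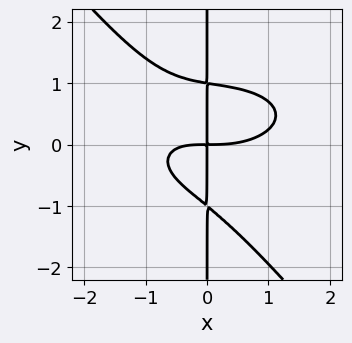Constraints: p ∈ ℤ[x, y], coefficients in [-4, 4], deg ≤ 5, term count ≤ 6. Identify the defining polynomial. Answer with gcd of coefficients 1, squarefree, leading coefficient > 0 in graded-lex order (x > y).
x^4 + 3*x^2*y^2 + 3*x*y^3 - 2*x^2*y - 3*x*y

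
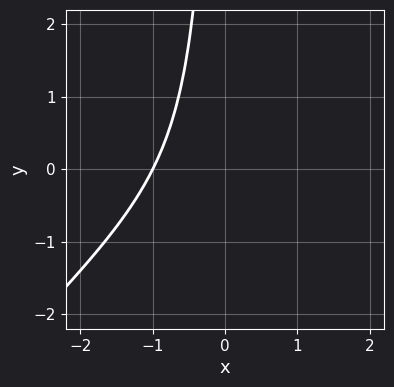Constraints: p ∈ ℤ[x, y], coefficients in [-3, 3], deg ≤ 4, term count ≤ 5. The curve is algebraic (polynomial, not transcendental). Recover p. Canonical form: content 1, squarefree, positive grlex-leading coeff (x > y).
2*x^3 - 2*x^2*y + x*y + 2

(a) Degree: no degree-2 curve has this shape, so deg p = 3.
(b) Reading off the gridlines: one x-axis crossing is at x = -1; it misses every integer gridline on the y-axis.
(c) Assembling these constraints gives the stated polynomial.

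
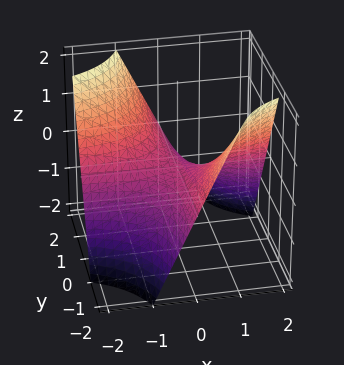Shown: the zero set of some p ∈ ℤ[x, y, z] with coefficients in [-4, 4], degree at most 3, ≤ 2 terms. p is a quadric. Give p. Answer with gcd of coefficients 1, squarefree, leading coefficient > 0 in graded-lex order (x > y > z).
x*y + z

(a) Degree: a saddle surface; a quadric, so deg p = 2.
(b) From the axis intercepts and sections: every point of the y-axis in the box is on the surface; every point of the x-axis in the box is on the surface; it meets the z-axis at z = 0 (among the integer gridlines).
(c) Fitting integer coefficients to these (and the overall shape) gives p.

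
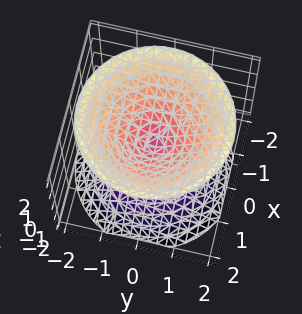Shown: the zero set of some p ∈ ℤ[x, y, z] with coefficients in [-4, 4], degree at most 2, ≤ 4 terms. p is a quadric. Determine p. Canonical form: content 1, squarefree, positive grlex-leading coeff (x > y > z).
First, there are 2 components. Treating them together as one polynomial.
Next, degree: a double cone through the origin; a quadric, so deg p = 2.
Next, symmetries: rotational symmetry about the z-axis ⇒ p depends on x, y only through x² + y²; it's symmetric under z → −z, forcing even powers of z.
Next, reading off the gridlines: it crosses the x-axis at the gridline x = 0; it meets the y-axis at y = 0 (among the integer gridlines).
Finally, the integer polynomial consistent with all of this is the stated p.

x^2 + y^2 - z^2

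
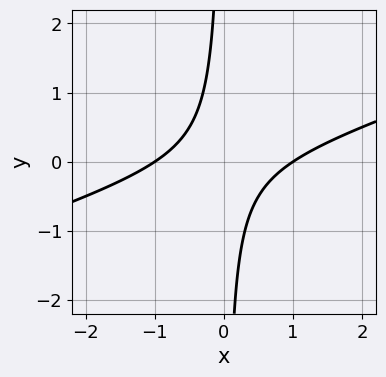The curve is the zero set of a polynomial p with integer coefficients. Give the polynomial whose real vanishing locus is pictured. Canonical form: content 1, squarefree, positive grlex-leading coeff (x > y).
x^2 - 3*x*y - 1

1. Degree: no degree-1 curve has this shape, so deg p = 2.
2. Checking where it meets the axes: the curve avoids every integer y-axis point in the box; the x-axis gridline crossings are at x ∈ {-1, 1}.
3. The integer polynomial consistent with all of this is the stated p.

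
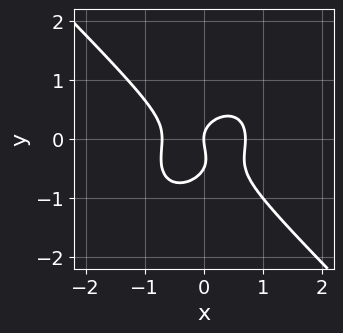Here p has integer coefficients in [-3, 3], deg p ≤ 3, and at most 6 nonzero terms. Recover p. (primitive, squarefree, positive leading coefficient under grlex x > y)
(a) deg p = 3. No degree-2 curve has this shape.
(b) Reading off the gridlines: it meets the x-axis at x = 0 (among the integer gridlines); it crosses the y-axis at the gridline y = 0.
(c) Together with the visible shape, these determine p as stated.

2*x^3 + 2*y^3 + y^2 - x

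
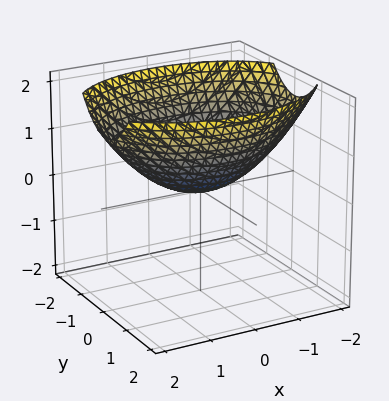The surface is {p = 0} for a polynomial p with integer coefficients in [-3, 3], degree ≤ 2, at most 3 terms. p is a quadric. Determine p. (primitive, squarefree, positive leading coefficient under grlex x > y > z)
The degree is 2 — a single bowl opening along one axis; a quadric.
Symmetries: mirror symmetry y ↦ −y ⇒ only even powers of y; it's symmetric under x → −x, forcing even powers of x.
Against the integer gridlines: it meets the x-axis at x = 0 (among the integer gridlines); it crosses the y-axis at the gridline y = 0; it crosses the z-axis at the gridline z = 0.
Fitting integer coefficients to these (and the overall shape) gives p.

x^2 + 2*y^2 - 3*z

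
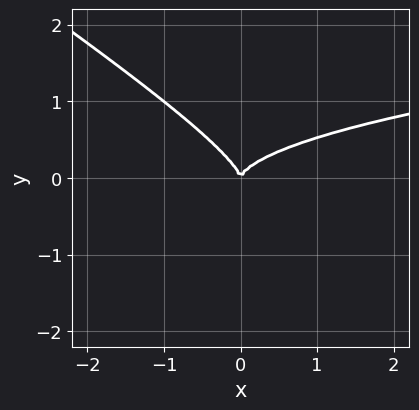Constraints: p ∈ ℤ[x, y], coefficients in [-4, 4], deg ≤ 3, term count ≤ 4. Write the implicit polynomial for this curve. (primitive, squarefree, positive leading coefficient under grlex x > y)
First, deg p = 3. The shape is more complex than any degree-2 curve.
Next, reading off the gridlines: it meets the y-axis at y = 0 (among the integer gridlines); one x-axis crossing is at x = 0.
Finally, together with the visible shape, these determine p as stated.

2*x*y^2 + 3*y^3 - x^2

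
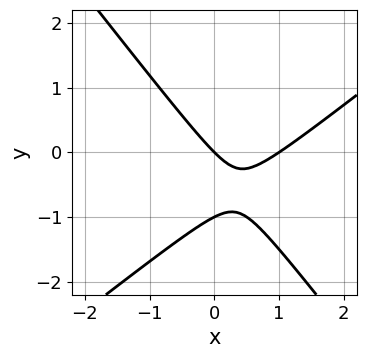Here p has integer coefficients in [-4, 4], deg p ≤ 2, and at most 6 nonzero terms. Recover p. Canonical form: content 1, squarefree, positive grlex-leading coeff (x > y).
2*x^2 - x*y - 2*y^2 - 2*x - 2*y

deg p = 2. No degree-1 curve has this shape.
From the axis intercepts and sections: the x-axis gridline crossings are at x ∈ {0, 1}; among the integer gridlines, it crosses the y-axis at y ∈ {-1, 0}.
Solving for integer coefficients yields p as stated.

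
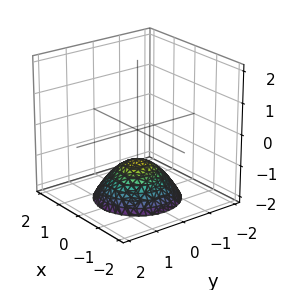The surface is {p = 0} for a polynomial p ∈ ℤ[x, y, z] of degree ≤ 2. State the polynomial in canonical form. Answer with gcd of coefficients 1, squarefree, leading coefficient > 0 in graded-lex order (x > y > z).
2*x^2 + 2*y^2 + 3*z + 3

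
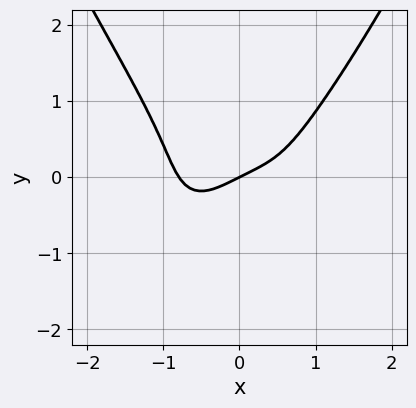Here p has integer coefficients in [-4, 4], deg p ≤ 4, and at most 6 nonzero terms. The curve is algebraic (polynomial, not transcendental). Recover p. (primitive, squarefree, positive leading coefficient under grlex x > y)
First, degree: the shape is more complex than any degree-3 curve, so deg p = 4.
Next, against the integer gridlines: it meets the y-axis at y = 0 (among the integer gridlines); it meets the x-axis at x = 0 (among the integer gridlines).
Finally, fitting integer coefficients to these (and the overall shape) gives p.

2*x^4 - 2*y^3 + x - 2*y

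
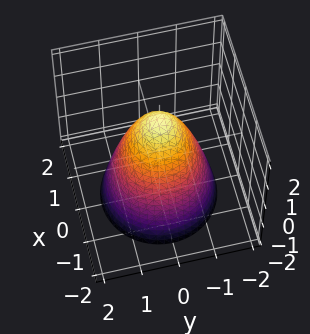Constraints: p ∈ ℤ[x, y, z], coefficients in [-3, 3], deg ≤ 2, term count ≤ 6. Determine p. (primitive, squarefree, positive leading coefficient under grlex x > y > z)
3*x^2 + 3*y^2 + 2*z - 3

1. deg p = 2. No degree-1 surface has this shape.
2. Symmetries: every cross-section ⟂ z is a circle, so x, y appear only via x² + y².
3. Observable constraints: among the integer gridlines, it crosses the y-axis at y ∈ {-1, 1}; among the integer gridlines, it crosses the x-axis at x ∈ {-1, 1}.
4. Solving for integer coefficients yields p as stated.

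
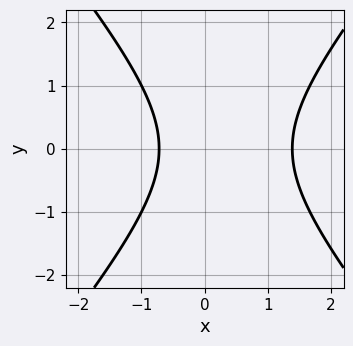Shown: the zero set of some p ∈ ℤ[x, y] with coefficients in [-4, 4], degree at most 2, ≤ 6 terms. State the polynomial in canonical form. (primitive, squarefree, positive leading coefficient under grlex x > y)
3*x^2 - 2*y^2 - 2*x - 3

(a) The degree is 2 — a generic line meets the curve in up to 2 points.
(b) Symmetries: mirror symmetry y ↦ −y ⇒ only even powers of y.
(c) From the visible intercepts: the curve avoids every integer y-axis point in the box.
(d) Together with the visible shape, these determine p as stated.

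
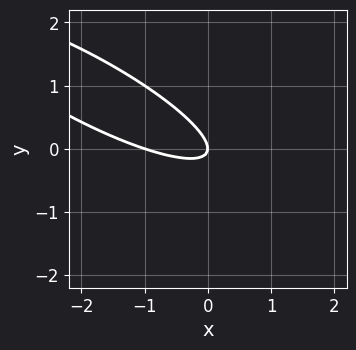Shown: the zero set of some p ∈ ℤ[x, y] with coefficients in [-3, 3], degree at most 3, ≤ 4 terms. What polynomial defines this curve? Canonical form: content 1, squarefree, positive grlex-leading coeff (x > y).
x^2 + 3*x*y + 3*y^2 + x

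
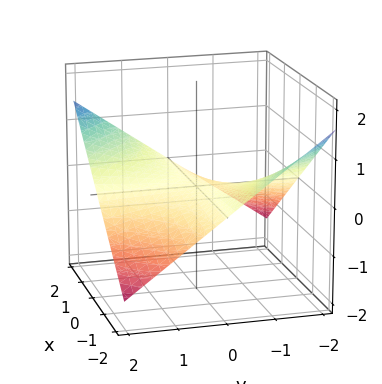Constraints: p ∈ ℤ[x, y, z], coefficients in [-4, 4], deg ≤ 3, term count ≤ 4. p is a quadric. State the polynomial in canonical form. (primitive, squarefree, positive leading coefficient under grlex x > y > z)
1. The degree is 2 — a hyperbolic paraboloid; a quadric.
2. Against the integer gridlines: one z-axis crossing is at z = 0; every point of the x-axis in the box is on the surface; the visible y-axis segment lies entirely on the surface.
3. These observations pin down the coefficients.

x*y - 3*z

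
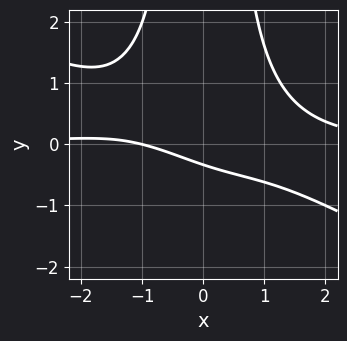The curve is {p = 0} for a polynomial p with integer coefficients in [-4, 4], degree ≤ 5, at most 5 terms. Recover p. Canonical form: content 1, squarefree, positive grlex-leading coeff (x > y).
x^3*y + 2*x^2*y^2 - x - 3*y - 1

deg p = 4. The shape is more complex than any degree-3 curve.
From the visible intercepts: it crosses the x-axis at the gridline x = -1.
Putting this together gives p.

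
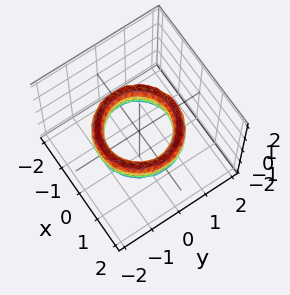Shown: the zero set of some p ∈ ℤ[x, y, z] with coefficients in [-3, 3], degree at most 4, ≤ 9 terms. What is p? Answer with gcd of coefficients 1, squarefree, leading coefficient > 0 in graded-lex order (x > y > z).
x^4 + 2*x^2*y^2 + y^4 - 3*x^2 - 3*y^2 + z^2 + 2

The degree is 4 — the shape is more complex than any degree-3 surface.
Symmetries: rotational symmetry about the z-axis ⇒ p depends on x, y only through x² + y².
Observable constraints: no z-intercept at any integer in the box; a circular section at z = 0 has radius exactly 1; among the integer gridlines, it crosses the y-axis at y ∈ {-1, 1}.
Matching integer coefficients to the picture gives p. Check: (1, 0, 0) on the x-axis lies on the surface, and p(1, 0, 0) = 0. ✓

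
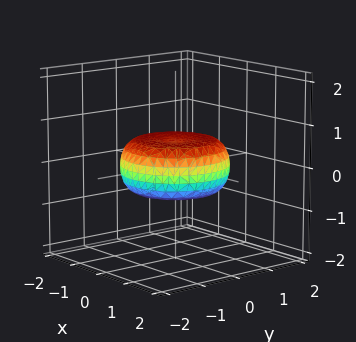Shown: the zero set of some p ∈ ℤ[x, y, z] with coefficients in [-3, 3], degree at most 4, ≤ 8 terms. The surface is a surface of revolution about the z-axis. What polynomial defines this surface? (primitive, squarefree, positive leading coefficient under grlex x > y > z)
x^4 + 2*x^2*y^2 + y^4 - x^2 - y^2 + 3*z^2 - 1

The degree is 4 — no degree-3 surface has this shape.
Symmetry: the surface is invariant under rotation about z: p = q(x² + y², z).
From the visible intercepts: a circular section at z = 0 has radius between 1 and 2.
The integer polynomial consistent with all of this is the stated p.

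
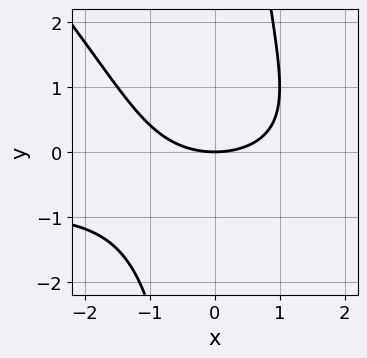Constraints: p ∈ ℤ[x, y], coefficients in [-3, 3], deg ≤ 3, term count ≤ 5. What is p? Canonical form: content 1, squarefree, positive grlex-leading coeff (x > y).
x^2*y + x*y^2 + x^2 - 3*y

First, deg p = 3. The shape is more complex than any degree-2 curve.
Next, checking where it meets the axes: it meets the x-axis at x = 0 (among the integer gridlines); one y-axis crossing is at y = 0.
Finally, assembling these constraints gives the stated polynomial.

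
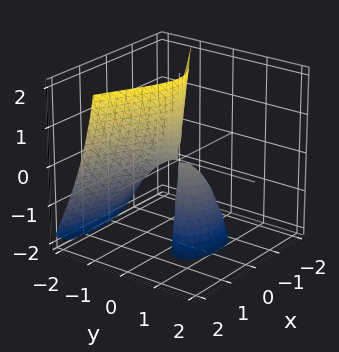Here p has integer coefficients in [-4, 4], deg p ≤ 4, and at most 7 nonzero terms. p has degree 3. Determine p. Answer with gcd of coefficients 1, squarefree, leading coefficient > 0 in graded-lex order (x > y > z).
I count 2 distinct pieces. Treating them together as one polynomial.
Degree: a generic line meets the surface in up to 3 points, so deg p = 3.
Observable constraints: it meets the x-axis at x = 0 (among the integer gridlines); one y-axis crossing is at y = 0.
These observations pin down the coefficients. Check: (0, 0, -1) on the z-axis lies on the surface, and p(0, 0, -1) = 0. ✓

2*y^3 - y^2*z + 2*x^2 + x*y + 2*y*z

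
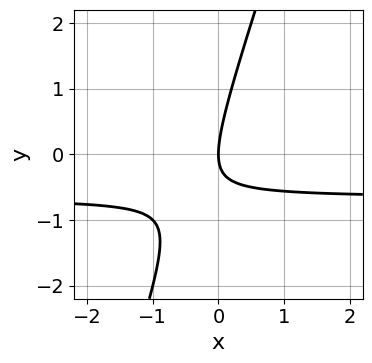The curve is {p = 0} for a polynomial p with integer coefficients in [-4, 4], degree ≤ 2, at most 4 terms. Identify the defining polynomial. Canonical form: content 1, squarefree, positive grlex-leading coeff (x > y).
3*x*y - y^2 + 2*x

(a) The degree is 2 — a generic line meets the curve in up to 2 points.
(b) Reading off the gridlines: one y-axis crossing is at y = 0; one x-axis crossing is at x = 0.
(c) These observations pin down the coefficients.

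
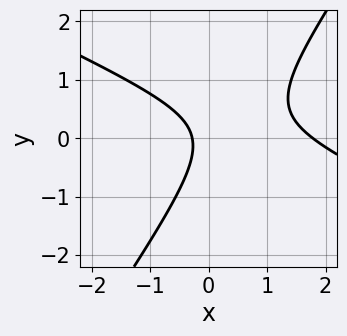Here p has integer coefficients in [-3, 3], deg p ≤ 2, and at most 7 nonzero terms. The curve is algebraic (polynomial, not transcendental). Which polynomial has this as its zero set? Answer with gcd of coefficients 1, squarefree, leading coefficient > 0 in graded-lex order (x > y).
2*x^2 + 3*x*y - 3*y^2 - 3*x - 1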